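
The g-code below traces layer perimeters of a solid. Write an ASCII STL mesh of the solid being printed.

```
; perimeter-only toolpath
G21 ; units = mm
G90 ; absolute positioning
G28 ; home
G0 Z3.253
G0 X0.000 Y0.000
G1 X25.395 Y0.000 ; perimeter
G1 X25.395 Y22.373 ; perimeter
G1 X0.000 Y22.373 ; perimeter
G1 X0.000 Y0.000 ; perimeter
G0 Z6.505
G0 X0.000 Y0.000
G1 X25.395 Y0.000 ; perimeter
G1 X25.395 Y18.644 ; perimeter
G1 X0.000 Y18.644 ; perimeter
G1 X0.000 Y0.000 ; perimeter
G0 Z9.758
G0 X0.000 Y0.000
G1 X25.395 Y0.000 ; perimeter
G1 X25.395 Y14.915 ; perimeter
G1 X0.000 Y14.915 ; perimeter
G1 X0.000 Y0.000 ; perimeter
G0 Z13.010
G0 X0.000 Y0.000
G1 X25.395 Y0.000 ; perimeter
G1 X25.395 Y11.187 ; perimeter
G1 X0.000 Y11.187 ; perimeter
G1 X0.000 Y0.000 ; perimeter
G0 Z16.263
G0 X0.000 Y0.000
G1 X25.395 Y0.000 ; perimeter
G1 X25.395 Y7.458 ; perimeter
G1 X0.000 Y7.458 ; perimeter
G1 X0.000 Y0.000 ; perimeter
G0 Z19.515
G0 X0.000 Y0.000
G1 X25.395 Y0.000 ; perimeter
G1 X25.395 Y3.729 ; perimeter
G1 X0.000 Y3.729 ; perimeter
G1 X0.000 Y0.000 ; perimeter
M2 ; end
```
solid part
  facet normal 0.0000 0.0000 -1.0000
    outer loop
      vertex 25.395 26.102 0.000
      vertex 25.395 0.000 0.000
      vertex 0.000 0.000 0.000
    endloop
  endfacet
  facet normal 0.0000 0.0000 -1.0000
    outer loop
      vertex 0.000 26.102 0.000
      vertex 25.395 26.102 0.000
      vertex 0.000 0.000 0.000
    endloop
  endfacet
  facet normal 0.0000 -1.0000 0.0000
    outer loop
      vertex 0.000 0.000 0.000
      vertex 25.395 0.000 0.000
      vertex 25.395 0.000 22.768
    endloop
  endfacet
  facet normal 0.0000 -1.0000 0.0000
    outer loop
      vertex 0.000 0.000 0.000
      vertex 25.395 0.000 22.768
      vertex 0.000 0.000 22.768
    endloop
  endfacet
  facet normal 0.0000 0.6573 0.7536
    outer loop
      vertex 0.000 0.000 22.768
      vertex 25.395 0.000 22.768
      vertex 25.395 26.102 0.000
    endloop
  endfacet
  facet normal 0.0000 0.6573 0.7536
    outer loop
      vertex 0.000 0.000 22.768
      vertex 25.395 26.102 0.000
      vertex 0.000 26.102 0.000
    endloop
  endfacet
  facet normal -1.0000 0.0000 0.0000
    outer loop
      vertex 0.000 0.000 22.768
      vertex 0.000 26.102 0.000
      vertex 0.000 0.000 0.000
    endloop
  endfacet
  facet normal 1.0000 0.0000 0.0000
    outer loop
      vertex 25.395 0.000 0.000
      vertex 25.395 26.102 0.000
      vertex 25.395 0.000 22.768
    endloop
  endfacet
endsolid part

The G0 Z moves step by Δz≈3.253 mm. The G1 loops shrink linearly with z, so the solid tapers from its base footprint up to z≈22.8. Closing with a flat bottom cap and the tapered top and triangulating gives 8 facets — a wedge (ramp): 25.4 × 26.1 mm base, rising to 22.8 mm along the y=0 edge and sloping linearly to z=0 at y=26.1.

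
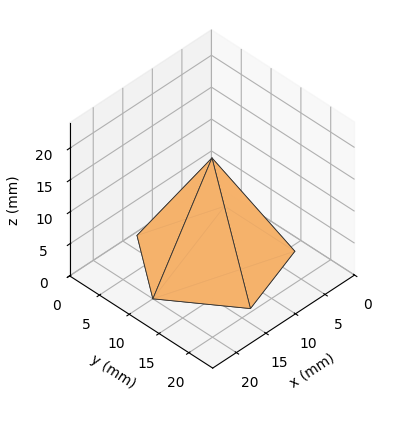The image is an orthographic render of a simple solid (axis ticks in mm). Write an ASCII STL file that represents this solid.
Reading the render: the shape is a regular 5-sided pyramid, base circumscribed radius ≈ 10 mm, apex at z ≈ 16 mm (dimensions read to the nearest mm from the axis ticks). For the STL, each face is triangulated and given an outward normal.

solid part
  facet normal 0.0000 0.0000 -1.0000
    outer loop
      vertex 1.910 15.878 0.000
      vertex 13.090 19.511 0.000
      vertex 20.000 10.000 0.000
    endloop
  endfacet
  facet normal 0.0000 0.0000 -1.0000
    outer loop
      vertex 1.910 4.122 0.000
      vertex 1.910 15.878 0.000
      vertex 20.000 10.000 0.000
    endloop
  endfacet
  facet normal 0.0000 0.0000 -1.0000
    outer loop
      vertex 13.090 0.489 0.000
      vertex 1.910 4.122 0.000
      vertex 20.000 10.000 0.000
    endloop
  endfacet
  facet normal 0.7220 0.5245 0.4512
    outer loop
      vertex 20.000 10.000 0.000
      vertex 13.090 19.511 0.000
      vertex 10.000 10.000 16.000
    endloop
  endfacet
  facet normal -0.2758 0.8487 0.4512
    outer loop
      vertex 13.090 19.511 0.000
      vertex 1.910 15.878 0.000
      vertex 10.000 10.000 16.000
    endloop
  endfacet
  facet normal -0.8924 0.0000 0.4512
    outer loop
      vertex 1.910 15.878 0.000
      vertex 1.910 4.122 0.000
      vertex 10.000 10.000 16.000
    endloop
  endfacet
  facet normal -0.2758 -0.8487 0.4512
    outer loop
      vertex 1.910 4.122 0.000
      vertex 13.090 0.489 0.000
      vertex 10.000 10.000 16.000
    endloop
  endfacet
  facet normal 0.7220 -0.5245 0.4512
    outer loop
      vertex 13.090 0.489 0.000
      vertex 20.000 10.000 0.000
      vertex 10.000 10.000 16.000
    endloop
  endfacet
endsolid part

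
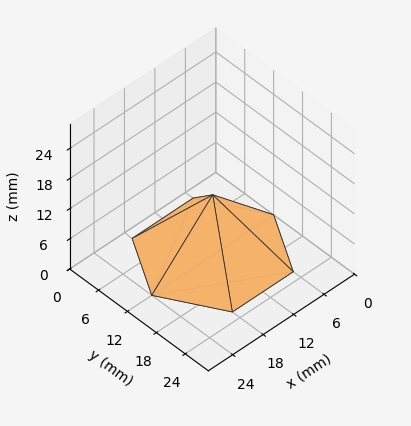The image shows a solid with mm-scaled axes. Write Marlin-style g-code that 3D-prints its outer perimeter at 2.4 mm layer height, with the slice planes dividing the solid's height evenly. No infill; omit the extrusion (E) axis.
Reading the render: the shape is a regular 6-sided pyramid, base circumscribed radius ≈ 12 mm, apex at z ≈ 12 mm (dimensions read to the nearest mm from the axis ticks). For the g-code, the solid's height is divided into equal slices at the stated Δz and each level perimeter traced with G1 moves after a G0 lift.

; perimeter-only toolpath
G21 ; units = mm
G90 ; absolute positioning
G28 ; home
; layer 1
G0 Z2.4
G0 X21.6 Y12.0
G1 X16.8 Y20.3
G1 X7.2 Y20.3
G1 X2.4 Y12.0
G1 X7.2 Y3.7
G1 X16.8 Y3.7
G1 X21.6 Y12.0
; layer 2
G0 Z4.8
G0 X19.2 Y12.0
G1 X15.6 Y18.2
G1 X8.4 Y18.2
G1 X4.8 Y12.0
G1 X8.4 Y5.8
G1 X15.6 Y5.8
G1 X19.2 Y12.0
; layer 3
G0 Z7.2
G0 X16.8 Y12.0
G1 X14.4 Y16.2
G1 X9.6 Y16.2
G1 X7.2 Y12.0
G1 X9.6 Y7.8
G1 X14.4 Y7.8
G1 X16.8 Y12.0
; layer 4
G0 Z9.6
G0 X14.4 Y12.0
G1 X13.2 Y14.1
G1 X10.8 Y14.1
G1 X9.6 Y12.0
G1 X10.8 Y9.9
G1 X13.2 Y9.9
G1 X14.4 Y12.0
M2 ; end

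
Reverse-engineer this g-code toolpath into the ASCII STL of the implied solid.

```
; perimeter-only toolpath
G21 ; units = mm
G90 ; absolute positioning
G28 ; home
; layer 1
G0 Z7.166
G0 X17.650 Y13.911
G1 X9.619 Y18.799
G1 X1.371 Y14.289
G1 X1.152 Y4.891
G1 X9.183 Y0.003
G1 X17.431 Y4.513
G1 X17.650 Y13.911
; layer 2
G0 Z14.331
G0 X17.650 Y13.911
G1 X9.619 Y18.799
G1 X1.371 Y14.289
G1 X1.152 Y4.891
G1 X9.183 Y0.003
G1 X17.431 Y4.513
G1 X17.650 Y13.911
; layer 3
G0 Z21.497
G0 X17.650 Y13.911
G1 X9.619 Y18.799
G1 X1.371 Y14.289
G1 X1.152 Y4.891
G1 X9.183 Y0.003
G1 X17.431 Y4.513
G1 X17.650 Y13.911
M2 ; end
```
solid part
  facet normal 0.0000 0.0000 -1.0000
    outer loop
      vertex 1.371 14.289 0.000
      vertex 9.619 18.799 0.000
      vertex 17.650 13.911 0.000
    endloop
  endfacet
  facet normal 0.0000 0.0000 -1.0000
    outer loop
      vertex 1.152 4.891 0.000
      vertex 1.371 14.289 0.000
      vertex 17.650 13.911 0.000
    endloop
  endfacet
  facet normal 0.0000 0.0000 -1.0000
    outer loop
      vertex 9.183 0.003 0.000
      vertex 1.152 4.891 0.000
      vertex 17.650 13.911 0.000
    endloop
  endfacet
  facet normal 0.0000 0.0000 -1.0000
    outer loop
      vertex 17.431 4.513 0.000
      vertex 9.183 0.003 0.000
      vertex 17.650 13.911 0.000
    endloop
  endfacet
  facet normal 0.0000 0.0000 1.0000
    outer loop
      vertex 17.650 13.911 21.497
      vertex 9.619 18.799 21.497
      vertex 1.371 14.289 21.497
    endloop
  endfacet
  facet normal 0.0000 0.0000 1.0000
    outer loop
      vertex 17.650 13.911 21.497
      vertex 1.371 14.289 21.497
      vertex 1.152 4.891 21.497
    endloop
  endfacet
  facet normal 0.0000 0.0000 1.0000
    outer loop
      vertex 17.650 13.911 21.497
      vertex 1.152 4.891 21.497
      vertex 9.183 0.003 21.497
    endloop
  endfacet
  facet normal 0.0000 0.0000 1.0000
    outer loop
      vertex 17.650 13.911 21.497
      vertex 9.183 0.003 21.497
      vertex 17.431 4.513 21.497
    endloop
  endfacet
  facet normal 0.5199 0.8542 0.0000
    outer loop
      vertex 17.650 13.911 0.000
      vertex 9.619 18.799 0.000
      vertex 9.619 18.799 21.497
    endloop
  endfacet
  facet normal 0.5199 0.8542 0.0000
    outer loop
      vertex 17.650 13.911 0.000
      vertex 9.619 18.799 21.497
      vertex 17.650 13.911 21.497
    endloop
  endfacet
  facet normal -0.4798 0.8774 0.0000
    outer loop
      vertex 9.619 18.799 0.000
      vertex 1.371 14.289 0.000
      vertex 1.371 14.289 21.497
    endloop
  endfacet
  facet normal -0.4798 0.8774 0.0000
    outer loop
      vertex 9.619 18.799 0.000
      vertex 1.371 14.289 21.497
      vertex 9.619 18.799 21.497
    endloop
  endfacet
  facet normal -0.9997 0.0233 0.0000
    outer loop
      vertex 1.371 14.289 0.000
      vertex 1.152 4.891 0.000
      vertex 1.152 4.891 21.497
    endloop
  endfacet
  facet normal -0.9997 0.0233 0.0000
    outer loop
      vertex 1.371 14.289 0.000
      vertex 1.152 4.891 21.497
      vertex 1.371 14.289 21.497
    endloop
  endfacet
  facet normal -0.5199 -0.8542 0.0000
    outer loop
      vertex 1.152 4.891 0.000
      vertex 9.183 0.003 0.000
      vertex 9.183 0.003 21.497
    endloop
  endfacet
  facet normal -0.5199 -0.8542 0.0000
    outer loop
      vertex 1.152 4.891 0.000
      vertex 9.183 0.003 21.497
      vertex 1.152 4.891 21.497
    endloop
  endfacet
  facet normal 0.4798 -0.8774 0.0000
    outer loop
      vertex 9.183 0.003 0.000
      vertex 17.431 4.513 0.000
      vertex 17.431 4.513 21.497
    endloop
  endfacet
  facet normal 0.4798 -0.8774 0.0000
    outer loop
      vertex 9.183 0.003 0.000
      vertex 17.431 4.513 21.497
      vertex 9.183 0.003 21.497
    endloop
  endfacet
  facet normal 0.9997 -0.0233 0.0000
    outer loop
      vertex 17.431 4.513 0.000
      vertex 17.650 13.911 0.000
      vertex 17.650 13.911 21.497
    endloop
  endfacet
  facet normal 0.9997 -0.0233 0.0000
    outer loop
      vertex 17.431 4.513 0.000
      vertex 17.650 13.911 21.497
      vertex 17.431 4.513 21.497
    endloop
  endfacet
endsolid part

The G0 Z moves step by Δz≈7.166 mm. Every layer's G1 loop is the same polygon, so the solid is a straight extrusion of it from z=0 to z≈21.5. Closing with flat bottom and top caps and triangulating gives 20 facets — a regular 6-sided prism (a cylinder approximated with 6 flat sides), circumscribed radius ≈ 9.4 mm, height ≈ 21.5 mm.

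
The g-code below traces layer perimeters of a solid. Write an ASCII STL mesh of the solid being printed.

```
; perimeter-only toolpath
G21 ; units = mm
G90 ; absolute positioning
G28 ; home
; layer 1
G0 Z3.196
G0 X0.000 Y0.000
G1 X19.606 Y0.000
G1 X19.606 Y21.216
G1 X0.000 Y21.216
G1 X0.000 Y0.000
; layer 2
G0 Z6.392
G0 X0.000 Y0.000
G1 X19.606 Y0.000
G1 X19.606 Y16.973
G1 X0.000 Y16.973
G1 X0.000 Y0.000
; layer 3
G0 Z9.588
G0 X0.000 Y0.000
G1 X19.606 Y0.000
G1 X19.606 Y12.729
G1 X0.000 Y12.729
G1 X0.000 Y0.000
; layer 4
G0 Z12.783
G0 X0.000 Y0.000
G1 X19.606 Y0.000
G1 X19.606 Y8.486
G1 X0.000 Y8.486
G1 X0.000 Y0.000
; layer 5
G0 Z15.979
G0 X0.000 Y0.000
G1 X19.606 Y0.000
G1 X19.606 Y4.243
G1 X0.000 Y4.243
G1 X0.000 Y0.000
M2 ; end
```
solid part
  facet normal 0.0000 0.0000 -1.0000
    outer loop
      vertex 19.606 25.459 0.000
      vertex 19.606 0.000 0.000
      vertex 0.000 0.000 0.000
    endloop
  endfacet
  facet normal 0.0000 0.0000 -1.0000
    outer loop
      vertex 0.000 25.459 0.000
      vertex 19.606 25.459 0.000
      vertex 0.000 0.000 0.000
    endloop
  endfacet
  facet normal 0.0000 -1.0000 0.0000
    outer loop
      vertex 0.000 0.000 0.000
      vertex 19.606 0.000 0.000
      vertex 19.606 0.000 19.175
    endloop
  endfacet
  facet normal 0.0000 -1.0000 0.0000
    outer loop
      vertex 0.000 0.000 0.000
      vertex 19.606 0.000 19.175
      vertex 0.000 0.000 19.175
    endloop
  endfacet
  facet normal 0.0000 0.6016 0.7988
    outer loop
      vertex 0.000 0.000 19.175
      vertex 19.606 0.000 19.175
      vertex 19.606 25.459 0.000
    endloop
  endfacet
  facet normal 0.0000 0.6016 0.7988
    outer loop
      vertex 0.000 0.000 19.175
      vertex 19.606 25.459 0.000
      vertex 0.000 25.459 0.000
    endloop
  endfacet
  facet normal -1.0000 0.0000 0.0000
    outer loop
      vertex 0.000 0.000 19.175
      vertex 0.000 25.459 0.000
      vertex 0.000 0.000 0.000
    endloop
  endfacet
  facet normal 1.0000 0.0000 0.0000
    outer loop
      vertex 19.606 0.000 0.000
      vertex 19.606 25.459 0.000
      vertex 19.606 0.000 19.175
    endloop
  endfacet
endsolid part

The G0 Z moves step by Δz≈3.196 mm. The G1 loops shrink linearly with z, so the solid tapers from its base footprint up to z≈19.2. Closing with a flat bottom cap and the tapered top and triangulating gives 8 facets — a wedge (ramp): 19.6 × 25.5 mm base, rising to 19.2 mm along the y=0 edge and sloping linearly to z=0 at y=25.5.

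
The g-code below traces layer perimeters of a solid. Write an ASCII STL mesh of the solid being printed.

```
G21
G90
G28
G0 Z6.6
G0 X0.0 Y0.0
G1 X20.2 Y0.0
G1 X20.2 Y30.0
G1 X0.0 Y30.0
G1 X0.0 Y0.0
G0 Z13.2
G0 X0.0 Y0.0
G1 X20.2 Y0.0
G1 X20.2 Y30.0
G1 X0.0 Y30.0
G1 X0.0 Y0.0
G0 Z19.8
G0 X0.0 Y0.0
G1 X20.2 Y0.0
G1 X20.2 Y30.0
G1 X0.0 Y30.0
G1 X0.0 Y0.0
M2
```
solid part
  facet normal 0.0000 0.0000 -1.0000
    outer loop
      vertex 20.2 30.0 0.0
      vertex 20.2 0.0 0.0
      vertex 0.0 0.0 0.0
    endloop
  endfacet
  facet normal 0.0000 0.0000 -1.0000
    outer loop
      vertex 0.0 30.0 0.0
      vertex 20.2 30.0 0.0
      vertex 0.0 0.0 0.0
    endloop
  endfacet
  facet normal 0.0000 0.0000 1.0000
    outer loop
      vertex 0.0 0.0 19.8
      vertex 20.2 0.0 19.8
      vertex 20.2 30.0 19.8
    endloop
  endfacet
  facet normal 0.0000 0.0000 1.0000
    outer loop
      vertex 0.0 0.0 19.8
      vertex 20.2 30.0 19.8
      vertex 0.0 30.0 19.8
    endloop
  endfacet
  facet normal 0.0000 -1.0000 0.0000
    outer loop
      vertex 0.0 0.0 0.0
      vertex 20.2 0.0 0.0
      vertex 20.2 0.0 19.8
    endloop
  endfacet
  facet normal 0.0000 -1.0000 0.0000
    outer loop
      vertex 0.0 0.0 0.0
      vertex 20.2 0.0 19.8
      vertex 0.0 0.0 19.8
    endloop
  endfacet
  facet normal 0.0000 1.0000 0.0000
    outer loop
      vertex 20.2 30.0 19.8
      vertex 20.2 30.0 0.0
      vertex 0.0 30.0 0.0
    endloop
  endfacet
  facet normal 0.0000 1.0000 0.0000
    outer loop
      vertex 0.0 30.0 19.8
      vertex 20.2 30.0 19.8
      vertex 0.0 30.0 0.0
    endloop
  endfacet
  facet normal -1.0000 0.0000 0.0000
    outer loop
      vertex 0.0 30.0 19.8
      vertex 0.0 30.0 0.0
      vertex 0.0 0.0 0.0
    endloop
  endfacet
  facet normal -1.0000 0.0000 0.0000
    outer loop
      vertex 0.0 0.0 19.8
      vertex 0.0 30.0 19.8
      vertex 0.0 0.0 0.0
    endloop
  endfacet
  facet normal 1.0000 0.0000 0.0000
    outer loop
      vertex 20.2 0.0 0.0
      vertex 20.2 30.0 0.0
      vertex 20.2 30.0 19.8
    endloop
  endfacet
  facet normal 1.0000 0.0000 0.0000
    outer loop
      vertex 20.2 0.0 0.0
      vertex 20.2 30.0 19.8
      vertex 20.2 0.0 19.8
    endloop
  endfacet
endsolid part

The G0 Z moves step by Δz≈6.6 mm. Every layer's G1 loop is the same polygon, so the solid is a straight extrusion of it from z=0 to z≈19.8. Closing with flat bottom and top caps and triangulating gives 12 facets — a rectangular box, roughly 20.2 × 30 mm footprint and 19.8 mm tall.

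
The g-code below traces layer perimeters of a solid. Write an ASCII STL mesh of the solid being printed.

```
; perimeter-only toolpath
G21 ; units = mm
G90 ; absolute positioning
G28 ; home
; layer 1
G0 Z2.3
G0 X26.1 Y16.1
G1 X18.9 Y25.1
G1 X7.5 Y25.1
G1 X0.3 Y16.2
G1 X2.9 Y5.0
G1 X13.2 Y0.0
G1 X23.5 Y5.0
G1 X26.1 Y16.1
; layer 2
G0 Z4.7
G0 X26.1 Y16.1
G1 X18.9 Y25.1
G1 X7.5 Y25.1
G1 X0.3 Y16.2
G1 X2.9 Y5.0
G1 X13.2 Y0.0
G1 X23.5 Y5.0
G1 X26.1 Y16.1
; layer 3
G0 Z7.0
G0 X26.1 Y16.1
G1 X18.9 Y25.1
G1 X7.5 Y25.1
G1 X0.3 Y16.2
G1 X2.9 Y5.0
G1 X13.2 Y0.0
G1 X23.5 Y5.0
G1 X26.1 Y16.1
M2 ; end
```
solid part
  facet normal 0.0000 0.0000 -1.0000
    outer loop
      vertex 7.5 25.1 0.0
      vertex 18.9 25.1 0.0
      vertex 26.1 16.1 0.0
    endloop
  endfacet
  facet normal 0.0000 0.0000 -1.0000
    outer loop
      vertex 0.3 16.2 0.0
      vertex 7.5 25.1 0.0
      vertex 26.1 16.1 0.0
    endloop
  endfacet
  facet normal 0.0000 0.0000 -1.0000
    outer loop
      vertex 2.9 5.0 0.0
      vertex 0.3 16.2 0.0
      vertex 26.1 16.1 0.0
    endloop
  endfacet
  facet normal 0.0000 0.0000 -1.0000
    outer loop
      vertex 13.2 0.0 0.0
      vertex 2.9 5.0 0.0
      vertex 26.1 16.1 0.0
    endloop
  endfacet
  facet normal 0.0000 0.0000 -1.0000
    outer loop
      vertex 23.5 5.0 0.0
      vertex 13.2 0.0 0.0
      vertex 26.1 16.1 0.0
    endloop
  endfacet
  facet normal 0.0000 0.0000 1.0000
    outer loop
      vertex 26.1 16.1 7.0
      vertex 18.9 25.1 7.0
      vertex 7.5 25.1 7.0
    endloop
  endfacet
  facet normal 0.0000 0.0000 1.0000
    outer loop
      vertex 26.1 16.1 7.0
      vertex 7.5 25.1 7.0
      vertex 0.3 16.2 7.0
    endloop
  endfacet
  facet normal 0.0000 0.0000 1.0000
    outer loop
      vertex 26.1 16.1 7.0
      vertex 0.3 16.2 7.0
      vertex 2.9 5.0 7.0
    endloop
  endfacet
  facet normal 0.0000 0.0000 1.0000
    outer loop
      vertex 26.1 16.1 7.0
      vertex 2.9 5.0 7.0
      vertex 13.2 0.0 7.0
    endloop
  endfacet
  facet normal 0.0000 0.0000 1.0000
    outer loop
      vertex 26.1 16.1 7.0
      vertex 13.2 0.0 7.0
      vertex 23.5 5.0 7.0
    endloop
  endfacet
  facet normal 0.7809 0.6247 0.0000
    outer loop
      vertex 26.1 16.1 0.0
      vertex 18.9 25.1 0.0
      vertex 18.9 25.1 7.0
    endloop
  endfacet
  facet normal 0.7809 0.6247 0.0000
    outer loop
      vertex 26.1 16.1 0.0
      vertex 18.9 25.1 7.0
      vertex 26.1 16.1 7.0
    endloop
  endfacet
  facet normal 0.0000 1.0000 0.0000
    outer loop
      vertex 18.9 25.1 0.0
      vertex 7.5 25.1 0.0
      vertex 7.5 25.1 7.0
    endloop
  endfacet
  facet normal 0.0000 1.0000 0.0000
    outer loop
      vertex 18.9 25.1 0.0
      vertex 7.5 25.1 7.0
      vertex 18.9 25.1 7.0
    endloop
  endfacet
  facet normal -0.7774 0.6289 0.0000
    outer loop
      vertex 7.5 25.1 0.0
      vertex 0.3 16.2 0.0
      vertex 0.3 16.2 7.0
    endloop
  endfacet
  facet normal -0.7774 0.6289 0.0000
    outer loop
      vertex 7.5 25.1 0.0
      vertex 0.3 16.2 7.0
      vertex 7.5 25.1 7.0
    endloop
  endfacet
  facet normal -0.9741 -0.2261 0.0000
    outer loop
      vertex 0.3 16.2 0.0
      vertex 2.9 5.0 0.0
      vertex 2.9 5.0 7.0
    endloop
  endfacet
  facet normal -0.9741 -0.2261 0.0000
    outer loop
      vertex 0.3 16.2 0.0
      vertex 2.9 5.0 7.0
      vertex 0.3 16.2 7.0
    endloop
  endfacet
  facet normal -0.4367 -0.8996 0.0000
    outer loop
      vertex 2.9 5.0 0.0
      vertex 13.2 0.0 0.0
      vertex 13.2 0.0 7.0
    endloop
  endfacet
  facet normal -0.4367 -0.8996 0.0000
    outer loop
      vertex 2.9 5.0 0.0
      vertex 13.2 0.0 7.0
      vertex 2.9 5.0 7.0
    endloop
  endfacet
  facet normal 0.4367 -0.8996 0.0000
    outer loop
      vertex 13.2 0.0 0.0
      vertex 23.5 5.0 0.0
      vertex 23.5 5.0 7.0
    endloop
  endfacet
  facet normal 0.4367 -0.8996 0.0000
    outer loop
      vertex 13.2 0.0 0.0
      vertex 23.5 5.0 7.0
      vertex 13.2 0.0 7.0
    endloop
  endfacet
  facet normal 0.9736 -0.2281 0.0000
    outer loop
      vertex 23.5 5.0 0.0
      vertex 26.1 16.1 0.0
      vertex 26.1 16.1 7.0
    endloop
  endfacet
  facet normal 0.9736 -0.2281 0.0000
    outer loop
      vertex 23.5 5.0 0.0
      vertex 26.1 16.1 7.0
      vertex 23.5 5.0 7.0
    endloop
  endfacet
endsolid part

The G0 Z moves step by Δz≈2.3 mm. Every layer's G1 loop is the same polygon, so the solid is a straight extrusion of it from z=0 to z≈7. Closing with flat bottom and top caps and triangulating gives 24 facets — a regular 7-sided prism (a cylinder approximated with 7 flat sides), circumscribed radius ≈ 13.2 mm, height ≈ 7 mm.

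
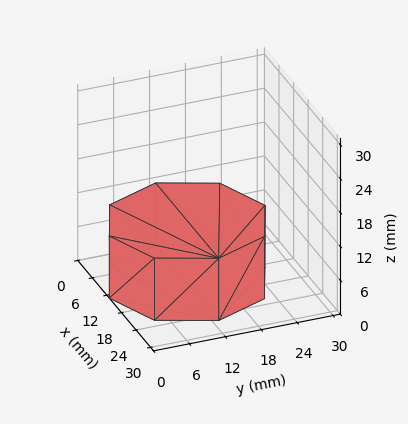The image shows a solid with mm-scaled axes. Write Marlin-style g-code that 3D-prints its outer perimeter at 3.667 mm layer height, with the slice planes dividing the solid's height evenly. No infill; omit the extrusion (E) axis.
Reading the render: the shape is a regular 8-sided prism (a cylinder approximated with 8 flat sides), circumscribed radius ≈ 13 mm, height ≈ 11 mm (dimensions read to the nearest mm from the axis ticks). For the g-code, the solid's height is divided into equal slices at the stated Δz and each level perimeter traced with G1 moves after a G0 lift.

; perimeter-only toolpath
G21 ; units = mm
G90 ; absolute positioning
G28 ; home
; layer 1
G0 Z3.667
G0 X26.000 Y13.000
G1 X22.192 Y22.192
G1 X13.000 Y26.000
G1 X3.808 Y22.192
G1 X0.000 Y13.000
G1 X3.808 Y3.808
G1 X13.000 Y0.000
G1 X22.192 Y3.808
G1 X26.000 Y13.000
; layer 2
G0 Z7.333
G0 X26.000 Y13.000
G1 X22.192 Y22.192
G1 X13.000 Y26.000
G1 X3.808 Y22.192
G1 X0.000 Y13.000
G1 X3.808 Y3.808
G1 X13.000 Y0.000
G1 X22.192 Y3.808
G1 X26.000 Y13.000
; layer 3
G0 Z11.000
G0 X26.000 Y13.000
G1 X22.192 Y22.192
G1 X13.000 Y26.000
G1 X3.808 Y22.192
G1 X0.000 Y13.000
G1 X3.808 Y3.808
G1 X13.000 Y0.000
G1 X22.192 Y3.808
G1 X26.000 Y13.000
M2 ; end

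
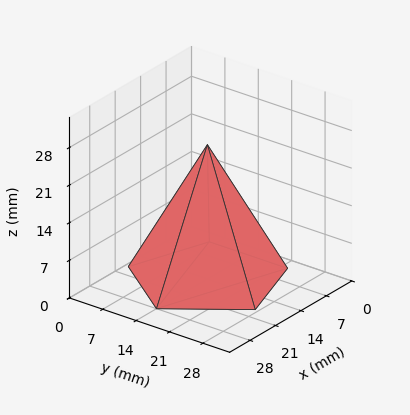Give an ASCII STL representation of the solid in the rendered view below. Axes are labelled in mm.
Reading the render: the shape is a regular 5-sided pyramid, base circumscribed radius ≈ 14 mm, apex at z ≈ 25 mm (dimensions read to the nearest mm from the axis ticks). For the STL, each face is triangulated and given an outward normal.

solid part
  facet normal 0.0000 0.0000 -1.0000
    outer loop
      vertex 2.7 22.2 0.0
      vertex 18.3 27.3 0.0
      vertex 28.0 14.0 0.0
    endloop
  endfacet
  facet normal 0.0000 0.0000 -1.0000
    outer loop
      vertex 2.7 5.8 0.0
      vertex 2.7 22.2 0.0
      vertex 28.0 14.0 0.0
    endloop
  endfacet
  facet normal 0.0000 0.0000 -1.0000
    outer loop
      vertex 18.3 0.7 0.0
      vertex 2.7 5.8 0.0
      vertex 28.0 14.0 0.0
    endloop
  endfacet
  facet normal 0.7361 0.5369 0.4122
    outer loop
      vertex 28.0 14.0 0.0
      vertex 18.3 27.3 0.0
      vertex 14.0 14.0 25.0
    endloop
  endfacet
  facet normal -0.2831 0.8661 0.4120
    outer loop
      vertex 18.3 27.3 0.0
      vertex 2.7 22.2 0.0
      vertex 14.0 14.0 25.0
    endloop
  endfacet
  facet normal -0.9112 0.0000 0.4119
    outer loop
      vertex 2.7 22.2 0.0
      vertex 2.7 5.8 0.0
      vertex 14.0 14.0 25.0
    endloop
  endfacet
  facet normal -0.2831 -0.8661 0.4120
    outer loop
      vertex 2.7 5.8 0.0
      vertex 18.3 0.7 0.0
      vertex 14.0 14.0 25.0
    endloop
  endfacet
  facet normal 0.7361 -0.5369 0.4122
    outer loop
      vertex 18.3 0.7 0.0
      vertex 28.0 14.0 0.0
      vertex 14.0 14.0 25.0
    endloop
  endfacet
endsolid part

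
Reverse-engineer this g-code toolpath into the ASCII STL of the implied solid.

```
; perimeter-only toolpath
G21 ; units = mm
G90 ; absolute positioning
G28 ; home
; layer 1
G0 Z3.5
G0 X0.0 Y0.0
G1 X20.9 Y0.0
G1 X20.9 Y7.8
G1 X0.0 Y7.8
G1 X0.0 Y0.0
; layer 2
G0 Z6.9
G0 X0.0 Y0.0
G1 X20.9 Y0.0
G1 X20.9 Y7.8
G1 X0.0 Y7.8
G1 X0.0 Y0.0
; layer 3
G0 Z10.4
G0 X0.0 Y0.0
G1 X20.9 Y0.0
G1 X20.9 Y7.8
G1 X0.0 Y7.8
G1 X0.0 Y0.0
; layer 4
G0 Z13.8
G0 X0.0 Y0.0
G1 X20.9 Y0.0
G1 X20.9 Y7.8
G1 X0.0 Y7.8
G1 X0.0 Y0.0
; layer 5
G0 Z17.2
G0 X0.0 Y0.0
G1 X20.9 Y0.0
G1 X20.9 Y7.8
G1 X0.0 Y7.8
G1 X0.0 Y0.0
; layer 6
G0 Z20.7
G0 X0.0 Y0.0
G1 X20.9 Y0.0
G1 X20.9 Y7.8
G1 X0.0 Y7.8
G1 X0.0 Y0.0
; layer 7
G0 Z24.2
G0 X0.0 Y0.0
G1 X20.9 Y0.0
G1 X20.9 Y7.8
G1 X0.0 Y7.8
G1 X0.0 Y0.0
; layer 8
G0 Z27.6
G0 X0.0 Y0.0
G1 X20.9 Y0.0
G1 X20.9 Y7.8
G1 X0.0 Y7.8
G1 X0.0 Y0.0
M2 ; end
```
solid part
  facet normal 0.0000 0.0000 -1.0000
    outer loop
      vertex 20.9 7.8 0.0
      vertex 20.9 0.0 0.0
      vertex 0.0 0.0 0.0
    endloop
  endfacet
  facet normal 0.0000 0.0000 -1.0000
    outer loop
      vertex 0.0 7.8 0.0
      vertex 20.9 7.8 0.0
      vertex 0.0 0.0 0.0
    endloop
  endfacet
  facet normal 0.0000 0.0000 1.0000
    outer loop
      vertex 0.0 0.0 27.6
      vertex 20.9 0.0 27.6
      vertex 20.9 7.8 27.6
    endloop
  endfacet
  facet normal 0.0000 0.0000 1.0000
    outer loop
      vertex 0.0 0.0 27.6
      vertex 20.9 7.8 27.6
      vertex 0.0 7.8 27.6
    endloop
  endfacet
  facet normal 0.0000 -1.0000 0.0000
    outer loop
      vertex 0.0 0.0 0.0
      vertex 20.9 0.0 0.0
      vertex 20.9 0.0 27.6
    endloop
  endfacet
  facet normal 0.0000 -1.0000 0.0000
    outer loop
      vertex 0.0 0.0 0.0
      vertex 20.9 0.0 27.6
      vertex 0.0 0.0 27.6
    endloop
  endfacet
  facet normal 0.0000 1.0000 0.0000
    outer loop
      vertex 20.9 7.8 27.6
      vertex 20.9 7.8 0.0
      vertex 0.0 7.8 0.0
    endloop
  endfacet
  facet normal 0.0000 1.0000 0.0000
    outer loop
      vertex 0.0 7.8 27.6
      vertex 20.9 7.8 27.6
      vertex 0.0 7.8 0.0
    endloop
  endfacet
  facet normal -1.0000 0.0000 0.0000
    outer loop
      vertex 0.0 7.8 27.6
      vertex 0.0 7.8 0.0
      vertex 0.0 0.0 0.0
    endloop
  endfacet
  facet normal -1.0000 0.0000 0.0000
    outer loop
      vertex 0.0 0.0 27.6
      vertex 0.0 7.8 27.6
      vertex 0.0 0.0 0.0
    endloop
  endfacet
  facet normal 1.0000 0.0000 0.0000
    outer loop
      vertex 20.9 0.0 0.0
      vertex 20.9 7.8 0.0
      vertex 20.9 7.8 27.6
    endloop
  endfacet
  facet normal 1.0000 0.0000 0.0000
    outer loop
      vertex 20.9 0.0 0.0
      vertex 20.9 7.8 27.6
      vertex 20.9 0.0 27.6
    endloop
  endfacet
endsolid part

The G0 Z moves step by Δz≈3.5 mm. Every layer's G1 loop is the same polygon, so the solid is a straight extrusion of it from z=0 to z≈27.6. Closing with flat bottom and top caps and triangulating gives 12 facets — a rectangular box, roughly 20.9 × 7.8 mm footprint and 27.6 mm tall.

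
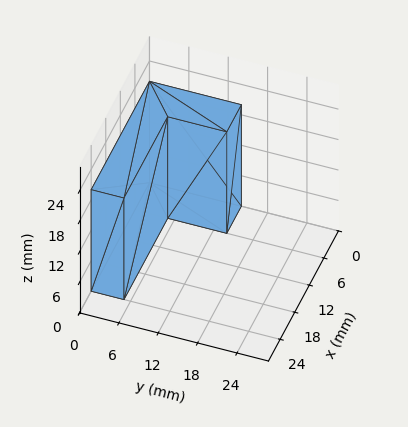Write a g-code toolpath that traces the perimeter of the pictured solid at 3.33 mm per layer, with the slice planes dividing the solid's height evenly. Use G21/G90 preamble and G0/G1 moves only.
Reading the render: the shape is an L-shaped prism: outer 24 × 14 mm, arm thicknesses ≈ 5 mm (horizontal) and 6 mm (vertical), extruded 20 mm in z (dimensions read to the nearest mm from the axis ticks). For the g-code, the solid's height is divided into equal slices at the stated Δz and each level perimeter traced with G1 moves after a G0 lift.

; perimeter-only toolpath
G21 ; units = mm
G90 ; absolute positioning
G28 ; home
; layer 1
G0 Z3.33
G0 X0.00 Y0.00
G1 X24.00 Y0.00
G1 X24.00 Y5.00
G1 X6.00 Y5.00
G1 X6.00 Y14.00
G1 X0.00 Y14.00
G1 X0.00 Y0.00
; layer 2
G0 Z6.67
G0 X0.00 Y0.00
G1 X24.00 Y0.00
G1 X24.00 Y5.00
G1 X6.00 Y5.00
G1 X6.00 Y14.00
G1 X0.00 Y14.00
G1 X0.00 Y0.00
; layer 3
G0 Z10.00
G0 X0.00 Y0.00
G1 X24.00 Y0.00
G1 X24.00 Y5.00
G1 X6.00 Y5.00
G1 X6.00 Y14.00
G1 X0.00 Y14.00
G1 X0.00 Y0.00
; layer 4
G0 Z13.33
G0 X0.00 Y0.00
G1 X24.00 Y0.00
G1 X24.00 Y5.00
G1 X6.00 Y5.00
G1 X6.00 Y14.00
G1 X0.00 Y14.00
G1 X0.00 Y0.00
; layer 5
G0 Z16.67
G0 X0.00 Y0.00
G1 X24.00 Y0.00
G1 X24.00 Y5.00
G1 X6.00 Y5.00
G1 X6.00 Y14.00
G1 X0.00 Y14.00
G1 X0.00 Y0.00
; layer 6
G0 Z20.00
G0 X0.00 Y0.00
G1 X24.00 Y0.00
G1 X24.00 Y5.00
G1 X6.00 Y5.00
G1 X6.00 Y14.00
G1 X0.00 Y14.00
G1 X0.00 Y0.00
M2 ; end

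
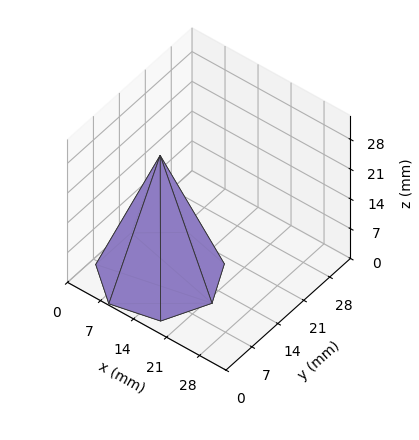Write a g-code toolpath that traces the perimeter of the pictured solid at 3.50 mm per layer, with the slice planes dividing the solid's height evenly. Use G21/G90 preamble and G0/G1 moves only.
Reading the render: the shape is a regular 7-sided pyramid, base circumscribed radius ≈ 11 mm, apex at z ≈ 28 mm (dimensions read to the nearest mm from the axis ticks). For the g-code, the solid's height is divided into equal slices at the stated Δz and each level perimeter traced with G1 moves after a G0 lift.

; perimeter-only toolpath
G21 ; units = mm
G90 ; absolute positioning
G28 ; home
; layer 1
G0 Z3.50
G0 X20.62 Y11.00
G1 X17.00 Y18.53
G1 X8.86 Y20.38
G1 X2.33 Y15.17
G1 X2.33 Y6.83
G1 X8.86 Y1.62
G1 X17.00 Y3.48
G1 X20.62 Y11.00
; layer 2
G0 Z7.00
G0 X19.25 Y11.00
G1 X16.14 Y17.45
G1 X9.16 Y19.04
G1 X3.57 Y14.58
G1 X3.57 Y7.42
G1 X9.16 Y2.96
G1 X16.14 Y4.55
G1 X19.25 Y11.00
; layer 3
G0 Z10.50
G0 X17.88 Y11.00
G1 X15.29 Y16.38
G1 X9.47 Y17.70
G1 X4.81 Y13.98
G1 X4.81 Y8.02
G1 X9.47 Y4.30
G1 X15.29 Y5.62
G1 X17.88 Y11.00
; layer 4
G0 Z14.00
G0 X16.50 Y11.00
G1 X14.43 Y15.30
G1 X9.78 Y16.36
G1 X6.04 Y13.38
G1 X6.04 Y8.62
G1 X9.78 Y5.64
G1 X14.43 Y6.70
G1 X16.50 Y11.00
; layer 5
G0 Z17.50
G0 X15.12 Y11.00
G1 X13.57 Y14.23
G1 X10.08 Y15.02
G1 X7.28 Y12.79
G1 X7.28 Y9.21
G1 X10.08 Y6.98
G1 X13.57 Y7.78
G1 X15.12 Y11.00
; layer 6
G0 Z21.00
G0 X13.75 Y11.00
G1 X12.71 Y13.15
G1 X10.39 Y13.68
G1 X8.52 Y12.19
G1 X8.52 Y9.81
G1 X10.39 Y8.32
G1 X12.71 Y8.85
G1 X13.75 Y11.00
; layer 7
G0 Z24.50
G0 X12.38 Y11.00
G1 X11.86 Y12.07
G1 X10.69 Y12.34
G1 X9.76 Y11.60
G1 X9.76 Y10.40
G1 X10.69 Y9.66
G1 X11.86 Y9.93
G1 X12.38 Y11.00
M2 ; end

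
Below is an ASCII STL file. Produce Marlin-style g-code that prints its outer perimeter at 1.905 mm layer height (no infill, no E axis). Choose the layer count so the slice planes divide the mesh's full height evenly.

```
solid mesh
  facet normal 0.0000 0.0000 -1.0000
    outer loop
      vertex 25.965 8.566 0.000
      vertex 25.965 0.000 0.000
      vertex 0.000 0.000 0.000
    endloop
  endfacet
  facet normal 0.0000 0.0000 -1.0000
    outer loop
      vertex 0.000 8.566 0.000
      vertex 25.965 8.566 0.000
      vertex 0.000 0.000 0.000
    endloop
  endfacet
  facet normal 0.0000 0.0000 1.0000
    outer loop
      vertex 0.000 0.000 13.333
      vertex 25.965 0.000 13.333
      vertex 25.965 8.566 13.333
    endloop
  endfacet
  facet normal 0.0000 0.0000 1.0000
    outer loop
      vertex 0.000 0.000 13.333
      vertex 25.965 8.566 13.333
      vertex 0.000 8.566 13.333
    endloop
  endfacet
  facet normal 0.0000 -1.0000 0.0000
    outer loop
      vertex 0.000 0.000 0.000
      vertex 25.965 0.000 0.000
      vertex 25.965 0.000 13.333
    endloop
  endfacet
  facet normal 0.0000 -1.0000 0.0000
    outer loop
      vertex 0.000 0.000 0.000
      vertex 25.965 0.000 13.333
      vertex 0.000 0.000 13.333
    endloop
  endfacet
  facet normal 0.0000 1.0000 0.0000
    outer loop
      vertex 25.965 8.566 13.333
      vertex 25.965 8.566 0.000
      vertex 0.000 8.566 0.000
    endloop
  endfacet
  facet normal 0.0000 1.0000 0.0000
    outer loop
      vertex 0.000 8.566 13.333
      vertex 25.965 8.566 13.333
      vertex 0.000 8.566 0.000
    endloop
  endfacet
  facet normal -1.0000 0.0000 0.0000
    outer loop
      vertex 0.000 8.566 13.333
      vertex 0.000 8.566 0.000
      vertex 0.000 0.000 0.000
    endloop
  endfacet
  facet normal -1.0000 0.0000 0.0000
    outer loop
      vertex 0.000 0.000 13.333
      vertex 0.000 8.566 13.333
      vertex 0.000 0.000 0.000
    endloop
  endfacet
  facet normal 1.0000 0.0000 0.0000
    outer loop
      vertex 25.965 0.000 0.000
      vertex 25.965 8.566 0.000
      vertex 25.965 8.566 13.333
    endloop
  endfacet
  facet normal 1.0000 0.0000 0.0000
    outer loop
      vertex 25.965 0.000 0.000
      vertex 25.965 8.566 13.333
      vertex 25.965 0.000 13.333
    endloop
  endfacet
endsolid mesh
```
; perimeter-only toolpath
G21 ; units = mm
G90 ; absolute positioning
G28 ; home
; layer 1
G0 Z1.905
G0 X0.000 Y0.000
G1 X25.965 Y0.000
G1 X25.965 Y8.566
G1 X0.000 Y8.566
G1 X0.000 Y0.000
; layer 2
G0 Z3.809
G0 X0.000 Y0.000
G1 X25.965 Y0.000
G1 X25.965 Y8.566
G1 X0.000 Y8.566
G1 X0.000 Y0.000
; layer 3
G0 Z5.714
G0 X0.000 Y0.000
G1 X25.965 Y0.000
G1 X25.965 Y8.566
G1 X0.000 Y8.566
G1 X0.000 Y0.000
; layer 4
G0 Z7.619
G0 X0.000 Y0.000
G1 X25.965 Y0.000
G1 X25.965 Y8.566
G1 X0.000 Y8.566
G1 X0.000 Y0.000
; layer 5
G0 Z9.524
G0 X0.000 Y0.000
G1 X25.965 Y0.000
G1 X25.965 Y8.566
G1 X0.000 Y8.566
G1 X0.000 Y0.000
; layer 6
G0 Z11.428
G0 X0.000 Y0.000
G1 X25.965 Y0.000
G1 X25.965 Y8.566
G1 X0.000 Y8.566
G1 X0.000 Y0.000
; layer 7
G0 Z13.333
G0 X0.000 Y0.000
G1 X25.965 Y0.000
G1 X25.965 Y8.566
G1 X0.000 Y8.566
G1 X0.000 Y0.000
M2 ; end

The solid is a rectangular box, roughly 26 × 8.57 mm footprint and 13.3 mm tall. Slicing at Δz = 1.905 mm — 7 equal slices spanning the solid's height, so layer i sits at z = i·h/7 — gives 7 non-empty perimeters. Each is a 4-segment closed polygon; G0 lifts to the layer z and rapids to the start vertex, then G1 traces the edges.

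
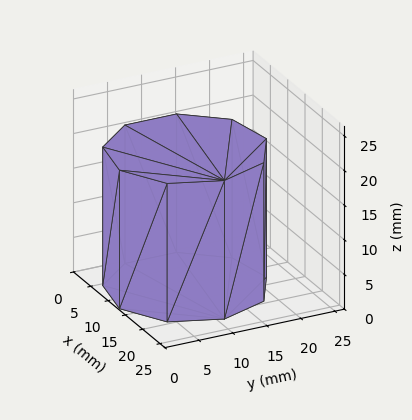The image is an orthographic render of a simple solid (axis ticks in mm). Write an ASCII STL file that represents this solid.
Reading the render: the shape is a regular 9-sided prism (a cylinder approximated with 9 flat sides), circumscribed radius ≈ 11 mm, height ≈ 20 mm (dimensions read to the nearest mm from the axis ticks). For the STL, each face is triangulated and given an outward normal.

solid part
  facet normal 0.0000 0.0000 -1.0000
    outer loop
      vertex 12.9 21.8 0.0
      vertex 19.4 18.1 0.0
      vertex 22.0 11.0 0.0
    endloop
  endfacet
  facet normal 0.0000 0.0000 -1.0000
    outer loop
      vertex 5.5 20.5 0.0
      vertex 12.9 21.8 0.0
      vertex 22.0 11.0 0.0
    endloop
  endfacet
  facet normal 0.0000 0.0000 -1.0000
    outer loop
      vertex 0.7 14.8 0.0
      vertex 5.5 20.5 0.0
      vertex 22.0 11.0 0.0
    endloop
  endfacet
  facet normal 0.0000 0.0000 -1.0000
    outer loop
      vertex 0.7 7.2 0.0
      vertex 0.7 14.8 0.0
      vertex 22.0 11.0 0.0
    endloop
  endfacet
  facet normal 0.0000 0.0000 -1.0000
    outer loop
      vertex 5.5 1.5 0.0
      vertex 0.7 7.2 0.0
      vertex 22.0 11.0 0.0
    endloop
  endfacet
  facet normal 0.0000 0.0000 -1.0000
    outer loop
      vertex 12.9 0.2 0.0
      vertex 5.5 1.5 0.0
      vertex 22.0 11.0 0.0
    endloop
  endfacet
  facet normal 0.0000 0.0000 -1.0000
    outer loop
      vertex 19.4 3.9 0.0
      vertex 12.9 0.2 0.0
      vertex 22.0 11.0 0.0
    endloop
  endfacet
  facet normal 0.0000 0.0000 1.0000
    outer loop
      vertex 22.0 11.0 20.0
      vertex 19.4 18.1 20.0
      vertex 12.9 21.8 20.0
    endloop
  endfacet
  facet normal 0.0000 0.0000 1.0000
    outer loop
      vertex 22.0 11.0 20.0
      vertex 12.9 21.8 20.0
      vertex 5.5 20.5 20.0
    endloop
  endfacet
  facet normal 0.0000 0.0000 1.0000
    outer loop
      vertex 22.0 11.0 20.0
      vertex 5.5 20.5 20.0
      vertex 0.7 14.8 20.0
    endloop
  endfacet
  facet normal 0.0000 0.0000 1.0000
    outer loop
      vertex 22.0 11.0 20.0
      vertex 0.7 14.8 20.0
      vertex 0.7 7.2 20.0
    endloop
  endfacet
  facet normal 0.0000 0.0000 1.0000
    outer loop
      vertex 22.0 11.0 20.0
      vertex 0.7 7.2 20.0
      vertex 5.5 1.5 20.0
    endloop
  endfacet
  facet normal 0.0000 0.0000 1.0000
    outer loop
      vertex 22.0 11.0 20.0
      vertex 5.5 1.5 20.0
      vertex 12.9 0.2 20.0
    endloop
  endfacet
  facet normal 0.0000 0.0000 1.0000
    outer loop
      vertex 22.0 11.0 20.0
      vertex 12.9 0.2 20.0
      vertex 19.4 3.9 20.0
    endloop
  endfacet
  facet normal 0.9390 0.3439 0.0000
    outer loop
      vertex 22.0 11.0 0.0
      vertex 19.4 18.1 0.0
      vertex 19.4 18.1 20.0
    endloop
  endfacet
  facet normal 0.9390 0.3439 0.0000
    outer loop
      vertex 22.0 11.0 0.0
      vertex 19.4 18.1 20.0
      vertex 22.0 11.0 20.0
    endloop
  endfacet
  facet normal 0.4947 0.8691 0.0000
    outer loop
      vertex 19.4 18.1 0.0
      vertex 12.9 21.8 0.0
      vertex 12.9 21.8 20.0
    endloop
  endfacet
  facet normal 0.4947 0.8691 0.0000
    outer loop
      vertex 19.4 18.1 0.0
      vertex 12.9 21.8 20.0
      vertex 19.4 18.1 20.0
    endloop
  endfacet
  facet normal -0.1730 0.9849 0.0000
    outer loop
      vertex 12.9 21.8 0.0
      vertex 5.5 20.5 0.0
      vertex 5.5 20.5 20.0
    endloop
  endfacet
  facet normal -0.1730 0.9849 0.0000
    outer loop
      vertex 12.9 21.8 0.0
      vertex 5.5 20.5 20.0
      vertex 12.9 21.8 20.0
    endloop
  endfacet
  facet normal -0.7649 0.6441 0.0000
    outer loop
      vertex 5.5 20.5 0.0
      vertex 0.7 14.8 0.0
      vertex 0.7 14.8 20.0
    endloop
  endfacet
  facet normal -0.7649 0.6441 0.0000
    outer loop
      vertex 5.5 20.5 0.0
      vertex 0.7 14.8 20.0
      vertex 5.5 20.5 20.0
    endloop
  endfacet
  facet normal -1.0000 0.0000 0.0000
    outer loop
      vertex 0.7 14.8 0.0
      vertex 0.7 7.2 0.0
      vertex 0.7 7.2 20.0
    endloop
  endfacet
  facet normal -1.0000 0.0000 0.0000
    outer loop
      vertex 0.7 14.8 0.0
      vertex 0.7 7.2 20.0
      vertex 0.7 14.8 20.0
    endloop
  endfacet
  facet normal -0.7649 -0.6441 0.0000
    outer loop
      vertex 0.7 7.2 0.0
      vertex 5.5 1.5 0.0
      vertex 5.5 1.5 20.0
    endloop
  endfacet
  facet normal -0.7649 -0.6441 0.0000
    outer loop
      vertex 0.7 7.2 0.0
      vertex 5.5 1.5 20.0
      vertex 0.7 7.2 20.0
    endloop
  endfacet
  facet normal -0.1730 -0.9849 0.0000
    outer loop
      vertex 5.5 1.5 0.0
      vertex 12.9 0.2 0.0
      vertex 12.9 0.2 20.0
    endloop
  endfacet
  facet normal -0.1730 -0.9849 0.0000
    outer loop
      vertex 5.5 1.5 0.0
      vertex 12.9 0.2 20.0
      vertex 5.5 1.5 20.0
    endloop
  endfacet
  facet normal 0.4947 -0.8691 0.0000
    outer loop
      vertex 12.9 0.2 0.0
      vertex 19.4 3.9 0.0
      vertex 19.4 3.9 20.0
    endloop
  endfacet
  facet normal 0.4947 -0.8691 0.0000
    outer loop
      vertex 12.9 0.2 0.0
      vertex 19.4 3.9 20.0
      vertex 12.9 0.2 20.0
    endloop
  endfacet
  facet normal 0.9390 -0.3439 0.0000
    outer loop
      vertex 19.4 3.9 0.0
      vertex 22.0 11.0 0.0
      vertex 22.0 11.0 20.0
    endloop
  endfacet
  facet normal 0.9390 -0.3439 0.0000
    outer loop
      vertex 19.4 3.9 0.0
      vertex 22.0 11.0 20.0
      vertex 19.4 3.9 20.0
    endloop
  endfacet
endsolid part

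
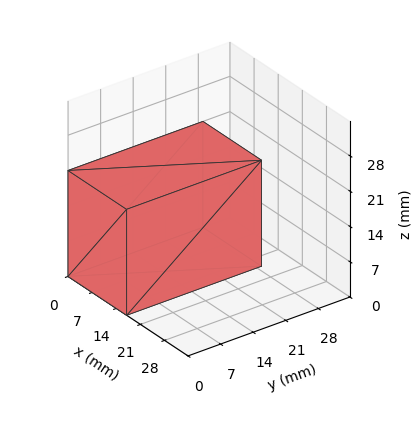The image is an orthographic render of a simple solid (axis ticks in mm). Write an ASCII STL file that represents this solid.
Reading the render: the shape is a rectangular box, roughly 17 × 29 mm footprint and 21 mm tall (dimensions read to the nearest mm from the axis ticks). For the STL, each face is triangulated and given an outward normal.

solid part
  facet normal 0.0000 0.0000 -1.0000
    outer loop
      vertex 17.000 29.000 0.000
      vertex 17.000 0.000 0.000
      vertex 0.000 0.000 0.000
    endloop
  endfacet
  facet normal 0.0000 0.0000 -1.0000
    outer loop
      vertex 0.000 29.000 0.000
      vertex 17.000 29.000 0.000
      vertex 0.000 0.000 0.000
    endloop
  endfacet
  facet normal 0.0000 0.0000 1.0000
    outer loop
      vertex 0.000 0.000 21.000
      vertex 17.000 0.000 21.000
      vertex 17.000 29.000 21.000
    endloop
  endfacet
  facet normal 0.0000 0.0000 1.0000
    outer loop
      vertex 0.000 0.000 21.000
      vertex 17.000 29.000 21.000
      vertex 0.000 29.000 21.000
    endloop
  endfacet
  facet normal 0.0000 -1.0000 0.0000
    outer loop
      vertex 0.000 0.000 0.000
      vertex 17.000 0.000 0.000
      vertex 17.000 0.000 21.000
    endloop
  endfacet
  facet normal 0.0000 -1.0000 0.0000
    outer loop
      vertex 0.000 0.000 0.000
      vertex 17.000 0.000 21.000
      vertex 0.000 0.000 21.000
    endloop
  endfacet
  facet normal 0.0000 1.0000 0.0000
    outer loop
      vertex 17.000 29.000 21.000
      vertex 17.000 29.000 0.000
      vertex 0.000 29.000 0.000
    endloop
  endfacet
  facet normal 0.0000 1.0000 0.0000
    outer loop
      vertex 0.000 29.000 21.000
      vertex 17.000 29.000 21.000
      vertex 0.000 29.000 0.000
    endloop
  endfacet
  facet normal -1.0000 0.0000 0.0000
    outer loop
      vertex 0.000 29.000 21.000
      vertex 0.000 29.000 0.000
      vertex 0.000 0.000 0.000
    endloop
  endfacet
  facet normal -1.0000 0.0000 0.0000
    outer loop
      vertex 0.000 0.000 21.000
      vertex 0.000 29.000 21.000
      vertex 0.000 0.000 0.000
    endloop
  endfacet
  facet normal 1.0000 0.0000 0.0000
    outer loop
      vertex 17.000 0.000 0.000
      vertex 17.000 29.000 0.000
      vertex 17.000 29.000 21.000
    endloop
  endfacet
  facet normal 1.0000 0.0000 0.0000
    outer loop
      vertex 17.000 0.000 0.000
      vertex 17.000 29.000 21.000
      vertex 17.000 0.000 21.000
    endloop
  endfacet
endsolid part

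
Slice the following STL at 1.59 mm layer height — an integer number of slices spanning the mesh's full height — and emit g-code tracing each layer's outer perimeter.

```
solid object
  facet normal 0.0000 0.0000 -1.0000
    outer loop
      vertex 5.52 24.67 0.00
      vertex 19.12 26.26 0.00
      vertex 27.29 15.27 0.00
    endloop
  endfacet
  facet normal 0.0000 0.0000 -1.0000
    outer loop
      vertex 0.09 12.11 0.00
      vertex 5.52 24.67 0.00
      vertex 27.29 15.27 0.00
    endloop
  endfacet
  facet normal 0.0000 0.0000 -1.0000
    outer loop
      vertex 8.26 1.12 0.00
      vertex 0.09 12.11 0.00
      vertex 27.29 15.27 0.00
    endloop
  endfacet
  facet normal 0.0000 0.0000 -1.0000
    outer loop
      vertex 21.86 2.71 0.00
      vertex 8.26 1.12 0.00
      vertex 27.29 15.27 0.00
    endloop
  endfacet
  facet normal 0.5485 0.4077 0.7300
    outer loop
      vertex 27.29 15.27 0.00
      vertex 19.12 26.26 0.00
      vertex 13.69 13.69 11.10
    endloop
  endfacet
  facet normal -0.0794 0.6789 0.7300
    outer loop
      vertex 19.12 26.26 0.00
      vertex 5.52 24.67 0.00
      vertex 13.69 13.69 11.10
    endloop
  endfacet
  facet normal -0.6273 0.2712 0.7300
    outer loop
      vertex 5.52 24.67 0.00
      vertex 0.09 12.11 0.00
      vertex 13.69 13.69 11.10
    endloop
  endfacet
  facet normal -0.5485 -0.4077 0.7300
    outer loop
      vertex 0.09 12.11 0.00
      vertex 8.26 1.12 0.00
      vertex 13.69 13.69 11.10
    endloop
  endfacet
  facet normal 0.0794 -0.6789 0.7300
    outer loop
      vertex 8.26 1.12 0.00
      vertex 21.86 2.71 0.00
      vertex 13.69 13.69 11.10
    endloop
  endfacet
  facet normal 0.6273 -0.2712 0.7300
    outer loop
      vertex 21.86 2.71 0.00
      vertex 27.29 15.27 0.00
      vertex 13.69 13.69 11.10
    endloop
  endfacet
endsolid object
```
; perimeter-only toolpath
G21 ; units = mm
G90 ; absolute positioning
G28 ; home
; layer 1
G0 Z1.59
G0 X25.35 Y15.04
G1 X18.34 Y24.46
G1 X6.69 Y23.10
G1 X2.03 Y12.34
G1 X9.04 Y2.92
G1 X20.69 Y4.28
G1 X25.35 Y15.04
; layer 2
G0 Z3.17
G0 X23.40 Y14.82
G1 X17.57 Y22.67
G1 X7.85 Y21.53
G1 X3.98 Y12.56
G1 X9.81 Y4.71
G1 X19.53 Y5.85
G1 X23.40 Y14.82
; layer 3
G0 Z4.76
G0 X21.46 Y14.59
G1 X16.79 Y20.87
G1 X9.02 Y19.96
G1 X5.92 Y12.79
G1 X10.59 Y6.51
G1 X18.36 Y7.42
G1 X21.46 Y14.59
; layer 4
G0 Z6.34
G0 X19.52 Y14.37
G1 X16.02 Y19.08
G1 X10.19 Y18.40
G1 X7.86 Y13.01
G1 X11.36 Y8.30
G1 X17.19 Y8.98
G1 X19.52 Y14.37
; layer 5
G0 Z7.93
G0 X17.58 Y14.14
G1 X15.24 Y17.28
G1 X11.36 Y16.83
G1 X9.80 Y13.24
G1 X12.14 Y10.10
G1 X16.02 Y10.55
G1 X17.58 Y14.14
; layer 6
G0 Z9.51
G0 X15.63 Y13.92
G1 X14.47 Y15.49
G1 X12.52 Y15.26
G1 X11.75 Y13.46
G1 X12.91 Y11.89
G1 X14.86 Y12.12
G1 X15.63 Y13.92
M2 ; end

The solid is a regular 6-sided pyramid, base circumscribed radius ≈ 13.7 mm, apex at z ≈ 11.1 mm. Slicing at Δz = 1.59 mm — 7 equal slices spanning the solid's height, so layer i sits at z = i·h/7 — gives 6 non-empty perimeters. Each is a 6-segment closed polygon; G0 lifts to the layer z and rapids to the start vertex, then G1 traces the edges. The cross-section shrinks linearly with z (the slice at the apex is degenerate and omitted).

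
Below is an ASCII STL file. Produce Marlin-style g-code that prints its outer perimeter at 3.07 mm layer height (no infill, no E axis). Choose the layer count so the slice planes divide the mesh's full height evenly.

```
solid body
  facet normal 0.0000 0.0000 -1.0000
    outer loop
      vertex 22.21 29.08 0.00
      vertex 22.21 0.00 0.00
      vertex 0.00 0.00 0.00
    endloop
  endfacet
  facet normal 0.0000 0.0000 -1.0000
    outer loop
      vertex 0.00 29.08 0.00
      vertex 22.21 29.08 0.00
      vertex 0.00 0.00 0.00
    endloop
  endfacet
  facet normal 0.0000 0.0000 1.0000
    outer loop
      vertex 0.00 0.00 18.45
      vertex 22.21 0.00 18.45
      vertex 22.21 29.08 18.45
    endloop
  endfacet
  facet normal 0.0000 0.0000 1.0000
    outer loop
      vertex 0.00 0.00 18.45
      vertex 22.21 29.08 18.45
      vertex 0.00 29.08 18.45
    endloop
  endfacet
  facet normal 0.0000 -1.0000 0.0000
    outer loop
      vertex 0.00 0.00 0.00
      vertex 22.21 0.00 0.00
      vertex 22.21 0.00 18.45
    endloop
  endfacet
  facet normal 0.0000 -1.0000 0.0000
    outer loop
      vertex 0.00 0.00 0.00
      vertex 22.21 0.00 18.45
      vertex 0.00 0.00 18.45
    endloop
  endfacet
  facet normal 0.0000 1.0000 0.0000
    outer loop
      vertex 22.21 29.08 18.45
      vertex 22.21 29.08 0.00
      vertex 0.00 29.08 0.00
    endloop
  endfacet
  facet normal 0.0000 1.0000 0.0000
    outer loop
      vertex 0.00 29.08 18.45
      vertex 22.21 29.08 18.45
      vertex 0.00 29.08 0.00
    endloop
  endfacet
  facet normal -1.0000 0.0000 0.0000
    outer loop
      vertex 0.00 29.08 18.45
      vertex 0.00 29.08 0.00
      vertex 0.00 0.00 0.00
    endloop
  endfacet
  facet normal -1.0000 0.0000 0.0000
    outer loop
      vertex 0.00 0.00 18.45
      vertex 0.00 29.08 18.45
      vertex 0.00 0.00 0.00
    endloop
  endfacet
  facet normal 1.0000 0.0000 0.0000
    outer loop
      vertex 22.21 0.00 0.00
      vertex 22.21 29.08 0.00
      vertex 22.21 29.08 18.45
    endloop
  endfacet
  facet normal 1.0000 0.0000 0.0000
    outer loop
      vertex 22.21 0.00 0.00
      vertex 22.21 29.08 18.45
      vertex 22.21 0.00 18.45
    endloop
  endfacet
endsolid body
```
; perimeter-only toolpath
G21 ; units = mm
G90 ; absolute positioning
G28 ; home
; layer 1
G0 Z3.07
G0 X0.00 Y0.00
G1 X22.21 Y0.00
G1 X22.21 Y29.08
G1 X0.00 Y29.08
G1 X0.00 Y0.00
; layer 2
G0 Z6.15
G0 X0.00 Y0.00
G1 X22.21 Y0.00
G1 X22.21 Y29.08
G1 X0.00 Y29.08
G1 X0.00 Y0.00
; layer 3
G0 Z9.22
G0 X0.00 Y0.00
G1 X22.21 Y0.00
G1 X22.21 Y29.08
G1 X0.00 Y29.08
G1 X0.00 Y0.00
; layer 4
G0 Z12.30
G0 X0.00 Y0.00
G1 X22.21 Y0.00
G1 X22.21 Y29.08
G1 X0.00 Y29.08
G1 X0.00 Y0.00
; layer 5
G0 Z15.37
G0 X0.00 Y0.00
G1 X22.21 Y0.00
G1 X22.21 Y29.08
G1 X0.00 Y29.08
G1 X0.00 Y0.00
; layer 6
G0 Z18.45
G0 X0.00 Y0.00
G1 X22.21 Y0.00
G1 X22.21 Y29.08
G1 X0.00 Y29.08
G1 X0.00 Y0.00
M2 ; end

The solid is a rectangular box, roughly 22.2 × 29.1 mm footprint and 18.4 mm tall. Slicing at Δz = 3.07 mm — 6 equal slices spanning the solid's height, so layer i sits at z = i·h/6 — gives 6 non-empty perimeters. Each is a 4-segment closed polygon; G0 lifts to the layer z and rapids to the start vertex, then G1 traces the edges.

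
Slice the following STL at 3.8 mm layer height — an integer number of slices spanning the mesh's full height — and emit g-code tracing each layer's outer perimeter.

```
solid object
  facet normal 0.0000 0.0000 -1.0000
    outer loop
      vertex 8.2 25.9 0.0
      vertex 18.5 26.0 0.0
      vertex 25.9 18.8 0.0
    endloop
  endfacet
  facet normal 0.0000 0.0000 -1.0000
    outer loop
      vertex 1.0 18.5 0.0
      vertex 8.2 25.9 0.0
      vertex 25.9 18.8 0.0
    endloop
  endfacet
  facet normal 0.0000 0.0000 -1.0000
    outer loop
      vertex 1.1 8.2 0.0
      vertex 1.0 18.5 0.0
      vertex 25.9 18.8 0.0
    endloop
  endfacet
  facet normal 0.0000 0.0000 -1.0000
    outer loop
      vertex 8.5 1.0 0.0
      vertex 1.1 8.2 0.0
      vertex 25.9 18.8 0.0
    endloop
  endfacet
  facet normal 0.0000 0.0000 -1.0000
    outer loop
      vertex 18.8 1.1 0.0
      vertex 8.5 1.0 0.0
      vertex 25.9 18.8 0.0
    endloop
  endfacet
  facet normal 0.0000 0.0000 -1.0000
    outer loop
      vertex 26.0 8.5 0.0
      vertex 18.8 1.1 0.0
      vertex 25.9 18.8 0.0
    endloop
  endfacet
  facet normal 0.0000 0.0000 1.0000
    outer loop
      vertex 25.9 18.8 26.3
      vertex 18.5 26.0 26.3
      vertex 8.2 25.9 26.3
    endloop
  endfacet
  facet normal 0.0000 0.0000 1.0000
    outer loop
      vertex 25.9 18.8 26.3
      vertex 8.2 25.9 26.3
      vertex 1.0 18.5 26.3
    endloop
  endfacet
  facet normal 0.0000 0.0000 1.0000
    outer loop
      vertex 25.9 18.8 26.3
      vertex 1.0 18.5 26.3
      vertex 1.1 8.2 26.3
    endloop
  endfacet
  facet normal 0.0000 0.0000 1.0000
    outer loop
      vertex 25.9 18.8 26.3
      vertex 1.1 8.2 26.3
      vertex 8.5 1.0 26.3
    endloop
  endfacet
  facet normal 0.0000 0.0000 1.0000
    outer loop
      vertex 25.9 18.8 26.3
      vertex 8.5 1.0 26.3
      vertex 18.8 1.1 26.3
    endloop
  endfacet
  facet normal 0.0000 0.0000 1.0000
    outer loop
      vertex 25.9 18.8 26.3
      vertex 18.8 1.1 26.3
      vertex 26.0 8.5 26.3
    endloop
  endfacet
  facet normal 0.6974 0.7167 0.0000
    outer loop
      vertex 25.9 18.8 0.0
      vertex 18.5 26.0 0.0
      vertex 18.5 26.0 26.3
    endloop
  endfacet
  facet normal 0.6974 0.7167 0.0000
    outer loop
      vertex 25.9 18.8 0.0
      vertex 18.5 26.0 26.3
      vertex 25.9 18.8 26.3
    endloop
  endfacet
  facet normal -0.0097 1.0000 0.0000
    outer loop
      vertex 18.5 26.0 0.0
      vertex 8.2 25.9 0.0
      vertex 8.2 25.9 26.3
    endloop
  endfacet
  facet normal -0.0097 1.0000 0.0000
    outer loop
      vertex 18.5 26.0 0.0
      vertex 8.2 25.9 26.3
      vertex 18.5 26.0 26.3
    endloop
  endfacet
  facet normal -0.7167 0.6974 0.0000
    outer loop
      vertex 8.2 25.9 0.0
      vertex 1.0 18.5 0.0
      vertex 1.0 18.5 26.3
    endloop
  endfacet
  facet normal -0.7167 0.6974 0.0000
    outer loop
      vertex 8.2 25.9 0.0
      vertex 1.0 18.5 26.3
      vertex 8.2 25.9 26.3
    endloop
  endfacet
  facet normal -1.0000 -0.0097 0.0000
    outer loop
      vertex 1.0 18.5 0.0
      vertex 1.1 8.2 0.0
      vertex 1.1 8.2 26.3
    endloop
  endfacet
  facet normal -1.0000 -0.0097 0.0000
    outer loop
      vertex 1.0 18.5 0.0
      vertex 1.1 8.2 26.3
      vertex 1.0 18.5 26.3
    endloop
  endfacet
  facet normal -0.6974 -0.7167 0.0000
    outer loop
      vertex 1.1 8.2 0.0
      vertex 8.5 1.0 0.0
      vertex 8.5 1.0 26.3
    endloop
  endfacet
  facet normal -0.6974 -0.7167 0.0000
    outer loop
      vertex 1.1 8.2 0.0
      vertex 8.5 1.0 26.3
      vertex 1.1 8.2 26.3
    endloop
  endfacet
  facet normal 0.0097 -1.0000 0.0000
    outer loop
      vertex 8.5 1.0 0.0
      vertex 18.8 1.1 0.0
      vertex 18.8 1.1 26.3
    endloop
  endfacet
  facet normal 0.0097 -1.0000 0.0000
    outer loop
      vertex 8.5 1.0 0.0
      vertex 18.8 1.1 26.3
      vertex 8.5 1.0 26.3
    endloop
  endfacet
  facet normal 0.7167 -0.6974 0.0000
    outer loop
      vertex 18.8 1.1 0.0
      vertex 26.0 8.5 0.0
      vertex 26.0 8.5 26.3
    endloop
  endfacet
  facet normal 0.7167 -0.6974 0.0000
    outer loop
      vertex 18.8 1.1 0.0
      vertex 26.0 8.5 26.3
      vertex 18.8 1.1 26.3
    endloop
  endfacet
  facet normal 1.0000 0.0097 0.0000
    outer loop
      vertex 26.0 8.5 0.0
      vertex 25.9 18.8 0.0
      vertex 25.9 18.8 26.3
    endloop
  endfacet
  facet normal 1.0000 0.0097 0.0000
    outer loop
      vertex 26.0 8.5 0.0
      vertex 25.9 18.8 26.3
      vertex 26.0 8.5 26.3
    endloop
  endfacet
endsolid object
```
; perimeter-only toolpath
G21 ; units = mm
G90 ; absolute positioning
G28 ; home
; layer 1
G0 Z3.8
G0 X25.9 Y18.8
G1 X18.5 Y26.0
G1 X8.2 Y25.9
G1 X1.0 Y18.5
G1 X1.1 Y8.2
G1 X8.5 Y1.0
G1 X18.8 Y1.1
G1 X26.0 Y8.5
G1 X25.9 Y18.8
; layer 2
G0 Z7.5
G0 X25.9 Y18.8
G1 X18.5 Y26.0
G1 X8.2 Y25.9
G1 X1.0 Y18.5
G1 X1.1 Y8.2
G1 X8.5 Y1.0
G1 X18.8 Y1.1
G1 X26.0 Y8.5
G1 X25.9 Y18.8
; layer 3
G0 Z11.3
G0 X25.9 Y18.8
G1 X18.5 Y26.0
G1 X8.2 Y25.9
G1 X1.0 Y18.5
G1 X1.1 Y8.2
G1 X8.5 Y1.0
G1 X18.8 Y1.1
G1 X26.0 Y8.5
G1 X25.9 Y18.8
; layer 4
G0 Z15.0
G0 X25.9 Y18.8
G1 X18.5 Y26.0
G1 X8.2 Y25.9
G1 X1.0 Y18.5
G1 X1.1 Y8.2
G1 X8.5 Y1.0
G1 X18.8 Y1.1
G1 X26.0 Y8.5
G1 X25.9 Y18.8
; layer 5
G0 Z18.8
G0 X25.9 Y18.8
G1 X18.5 Y26.0
G1 X8.2 Y25.9
G1 X1.0 Y18.5
G1 X1.1 Y8.2
G1 X8.5 Y1.0
G1 X18.8 Y1.1
G1 X26.0 Y8.5
G1 X25.9 Y18.8
; layer 6
G0 Z22.5
G0 X25.9 Y18.8
G1 X18.5 Y26.0
G1 X8.2 Y25.9
G1 X1.0 Y18.5
G1 X1.1 Y8.2
G1 X8.5 Y1.0
G1 X18.8 Y1.1
G1 X26.0 Y8.5
G1 X25.9 Y18.8
; layer 7
G0 Z26.3
G0 X25.9 Y18.8
G1 X18.5 Y26.0
G1 X8.2 Y25.9
G1 X1.0 Y18.5
G1 X1.1 Y8.2
G1 X8.5 Y1.0
G1 X18.8 Y1.1
G1 X26.0 Y8.5
G1 X25.9 Y18.8
M2 ; end

The solid is a regular 8-sided prism (a cylinder approximated with 8 flat sides), circumscribed radius ≈ 13.5 mm, height ≈ 26.3 mm. Slicing at Δz = 3.8 mm — 7 equal slices spanning the solid's height, so layer i sits at z = i·h/7 — gives 7 non-empty perimeters. Each is a 8-segment closed polygon; G0 lifts to the layer z and rapids to the start vertex, then G1 traces the edges.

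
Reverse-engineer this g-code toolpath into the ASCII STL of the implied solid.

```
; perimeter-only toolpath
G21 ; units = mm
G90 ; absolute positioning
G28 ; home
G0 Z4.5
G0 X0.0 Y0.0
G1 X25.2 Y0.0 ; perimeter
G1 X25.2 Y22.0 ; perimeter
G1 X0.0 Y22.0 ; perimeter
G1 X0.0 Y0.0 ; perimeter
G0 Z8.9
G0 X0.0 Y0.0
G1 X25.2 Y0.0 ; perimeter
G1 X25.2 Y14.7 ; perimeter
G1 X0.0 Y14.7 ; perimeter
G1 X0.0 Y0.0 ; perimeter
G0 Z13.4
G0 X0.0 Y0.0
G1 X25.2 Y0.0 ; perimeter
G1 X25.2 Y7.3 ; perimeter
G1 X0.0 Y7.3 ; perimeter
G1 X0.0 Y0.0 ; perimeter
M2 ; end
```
solid part
  facet normal 0.0000 0.0000 -1.0000
    outer loop
      vertex 25.2 29.3 0.0
      vertex 25.2 0.0 0.0
      vertex 0.0 0.0 0.0
    endloop
  endfacet
  facet normal 0.0000 0.0000 -1.0000
    outer loop
      vertex 0.0 29.3 0.0
      vertex 25.2 29.3 0.0
      vertex 0.0 0.0 0.0
    endloop
  endfacet
  facet normal 0.0000 -1.0000 0.0000
    outer loop
      vertex 0.0 0.0 0.0
      vertex 25.2 0.0 0.0
      vertex 25.2 0.0 17.8
    endloop
  endfacet
  facet normal 0.0000 -1.0000 0.0000
    outer loop
      vertex 0.0 0.0 0.0
      vertex 25.2 0.0 17.8
      vertex 0.0 0.0 17.8
    endloop
  endfacet
  facet normal 0.0000 0.5192 0.8546
    outer loop
      vertex 0.0 0.0 17.8
      vertex 25.2 0.0 17.8
      vertex 25.2 29.3 0.0
    endloop
  endfacet
  facet normal 0.0000 0.5192 0.8546
    outer loop
      vertex 0.0 0.0 17.8
      vertex 25.2 29.3 0.0
      vertex 0.0 29.3 0.0
    endloop
  endfacet
  facet normal -1.0000 0.0000 0.0000
    outer loop
      vertex 0.0 0.0 17.8
      vertex 0.0 29.3 0.0
      vertex 0.0 0.0 0.0
    endloop
  endfacet
  facet normal 1.0000 0.0000 0.0000
    outer loop
      vertex 25.2 0.0 0.0
      vertex 25.2 29.3 0.0
      vertex 25.2 0.0 17.8
    endloop
  endfacet
endsolid part

The G0 Z moves step by Δz≈4.5 mm. The G1 loops shrink linearly with z, so the solid tapers from its base footprint up to z≈17.8. Closing with a flat bottom cap and the tapered top and triangulating gives 8 facets — a wedge (ramp): 25.2 × 29.3 mm base, rising to 17.8 mm along the y=0 edge and sloping linearly to z=0 at y=29.3.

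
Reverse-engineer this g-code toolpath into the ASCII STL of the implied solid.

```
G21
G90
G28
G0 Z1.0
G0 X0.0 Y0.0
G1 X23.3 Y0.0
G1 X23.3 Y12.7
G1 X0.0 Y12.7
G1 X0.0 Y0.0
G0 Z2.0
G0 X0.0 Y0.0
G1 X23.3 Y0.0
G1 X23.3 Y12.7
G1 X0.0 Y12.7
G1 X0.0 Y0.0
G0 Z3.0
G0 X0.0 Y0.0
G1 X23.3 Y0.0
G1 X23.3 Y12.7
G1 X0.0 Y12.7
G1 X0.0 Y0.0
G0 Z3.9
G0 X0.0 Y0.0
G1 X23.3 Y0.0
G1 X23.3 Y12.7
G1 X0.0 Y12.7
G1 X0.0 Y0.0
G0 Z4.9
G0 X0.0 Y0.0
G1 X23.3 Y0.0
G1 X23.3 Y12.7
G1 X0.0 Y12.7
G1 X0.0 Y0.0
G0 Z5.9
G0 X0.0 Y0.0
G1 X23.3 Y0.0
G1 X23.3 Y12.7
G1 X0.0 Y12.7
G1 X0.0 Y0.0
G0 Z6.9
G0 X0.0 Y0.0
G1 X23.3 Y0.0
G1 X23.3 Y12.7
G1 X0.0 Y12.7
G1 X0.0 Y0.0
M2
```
solid part
  facet normal 0.0000 0.0000 -1.0000
    outer loop
      vertex 23.3 12.7 0.0
      vertex 23.3 0.0 0.0
      vertex 0.0 0.0 0.0
    endloop
  endfacet
  facet normal 0.0000 0.0000 -1.0000
    outer loop
      vertex 0.0 12.7 0.0
      vertex 23.3 12.7 0.0
      vertex 0.0 0.0 0.0
    endloop
  endfacet
  facet normal 0.0000 0.0000 1.0000
    outer loop
      vertex 0.0 0.0 6.9
      vertex 23.3 0.0 6.9
      vertex 23.3 12.7 6.9
    endloop
  endfacet
  facet normal 0.0000 0.0000 1.0000
    outer loop
      vertex 0.0 0.0 6.9
      vertex 23.3 12.7 6.9
      vertex 0.0 12.7 6.9
    endloop
  endfacet
  facet normal 0.0000 -1.0000 0.0000
    outer loop
      vertex 0.0 0.0 0.0
      vertex 23.3 0.0 0.0
      vertex 23.3 0.0 6.9
    endloop
  endfacet
  facet normal 0.0000 -1.0000 0.0000
    outer loop
      vertex 0.0 0.0 0.0
      vertex 23.3 0.0 6.9
      vertex 0.0 0.0 6.9
    endloop
  endfacet
  facet normal 0.0000 1.0000 0.0000
    outer loop
      vertex 23.3 12.7 6.9
      vertex 23.3 12.7 0.0
      vertex 0.0 12.7 0.0
    endloop
  endfacet
  facet normal 0.0000 1.0000 0.0000
    outer loop
      vertex 0.0 12.7 6.9
      vertex 23.3 12.7 6.9
      vertex 0.0 12.7 0.0
    endloop
  endfacet
  facet normal -1.0000 0.0000 0.0000
    outer loop
      vertex 0.0 12.7 6.9
      vertex 0.0 12.7 0.0
      vertex 0.0 0.0 0.0
    endloop
  endfacet
  facet normal -1.0000 0.0000 0.0000
    outer loop
      vertex 0.0 0.0 6.9
      vertex 0.0 12.7 6.9
      vertex 0.0 0.0 0.0
    endloop
  endfacet
  facet normal 1.0000 0.0000 0.0000
    outer loop
      vertex 23.3 0.0 0.0
      vertex 23.3 12.7 0.0
      vertex 23.3 12.7 6.9
    endloop
  endfacet
  facet normal 1.0000 0.0000 0.0000
    outer loop
      vertex 23.3 0.0 0.0
      vertex 23.3 12.7 6.9
      vertex 23.3 0.0 6.9
    endloop
  endfacet
endsolid part

The G0 Z moves step by Δz≈1.0 mm. Every layer's G1 loop is the same polygon, so the solid is a straight extrusion of it from z=0 to z≈6.9. Closing with flat bottom and top caps and triangulating gives 12 facets — a rectangular box, roughly 23.3 × 12.7 mm footprint and 6.9 mm tall.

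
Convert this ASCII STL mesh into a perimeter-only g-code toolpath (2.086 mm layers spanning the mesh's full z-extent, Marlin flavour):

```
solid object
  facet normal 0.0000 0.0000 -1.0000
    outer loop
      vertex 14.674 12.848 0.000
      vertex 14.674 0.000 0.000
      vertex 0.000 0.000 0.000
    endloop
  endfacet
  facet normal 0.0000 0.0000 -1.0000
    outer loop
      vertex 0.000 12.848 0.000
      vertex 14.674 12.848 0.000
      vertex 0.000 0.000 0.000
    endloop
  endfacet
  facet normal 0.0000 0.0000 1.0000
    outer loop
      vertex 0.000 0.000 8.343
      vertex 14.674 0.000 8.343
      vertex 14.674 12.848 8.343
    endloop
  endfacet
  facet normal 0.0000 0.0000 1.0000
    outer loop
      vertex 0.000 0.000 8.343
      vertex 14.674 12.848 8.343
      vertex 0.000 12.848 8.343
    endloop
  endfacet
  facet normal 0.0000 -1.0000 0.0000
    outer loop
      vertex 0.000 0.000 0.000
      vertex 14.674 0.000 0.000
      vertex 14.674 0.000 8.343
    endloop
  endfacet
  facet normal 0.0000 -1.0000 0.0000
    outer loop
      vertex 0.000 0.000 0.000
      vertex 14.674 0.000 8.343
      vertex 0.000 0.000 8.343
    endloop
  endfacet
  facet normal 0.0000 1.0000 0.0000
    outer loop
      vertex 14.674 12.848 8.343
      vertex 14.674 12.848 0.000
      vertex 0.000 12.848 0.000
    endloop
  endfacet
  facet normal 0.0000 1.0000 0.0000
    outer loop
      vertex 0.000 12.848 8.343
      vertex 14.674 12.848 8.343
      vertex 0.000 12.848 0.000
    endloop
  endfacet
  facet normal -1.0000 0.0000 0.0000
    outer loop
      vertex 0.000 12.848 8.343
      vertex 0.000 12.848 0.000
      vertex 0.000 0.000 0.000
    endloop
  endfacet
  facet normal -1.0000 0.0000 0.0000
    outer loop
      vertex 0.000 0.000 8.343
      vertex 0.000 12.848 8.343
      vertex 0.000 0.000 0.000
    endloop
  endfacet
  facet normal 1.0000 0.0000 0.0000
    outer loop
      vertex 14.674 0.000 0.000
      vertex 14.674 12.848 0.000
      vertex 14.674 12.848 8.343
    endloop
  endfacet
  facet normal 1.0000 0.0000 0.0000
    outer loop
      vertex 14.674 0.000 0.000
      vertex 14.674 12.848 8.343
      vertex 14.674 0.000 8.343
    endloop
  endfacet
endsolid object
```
; perimeter-only toolpath
G21 ; units = mm
G90 ; absolute positioning
G28 ; home
; layer 1
G0 Z2.086
G0 X0.000 Y0.000
G1 X14.674 Y0.000
G1 X14.674 Y12.848
G1 X0.000 Y12.848
G1 X0.000 Y0.000
; layer 2
G0 Z4.171
G0 X0.000 Y0.000
G1 X14.674 Y0.000
G1 X14.674 Y12.848
G1 X0.000 Y12.848
G1 X0.000 Y0.000
; layer 3
G0 Z6.257
G0 X0.000 Y0.000
G1 X14.674 Y0.000
G1 X14.674 Y12.848
G1 X0.000 Y12.848
G1 X0.000 Y0.000
; layer 4
G0 Z8.343
G0 X0.000 Y0.000
G1 X14.674 Y0.000
G1 X14.674 Y12.848
G1 X0.000 Y12.848
G1 X0.000 Y0.000
M2 ; end

The solid is a rectangular box, roughly 14.7 × 12.8 mm footprint and 8.34 mm tall. Slicing at Δz = 2.086 mm — 4 equal slices spanning the solid's height, so layer i sits at z = i·h/4 — gives 4 non-empty perimeters. Each is a 4-segment closed polygon; G0 lifts to the layer z and rapids to the start vertex, then G1 traces the edges.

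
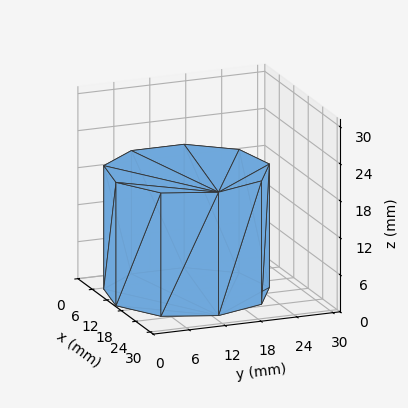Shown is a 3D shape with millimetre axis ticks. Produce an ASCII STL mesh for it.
Reading the render: the shape is a regular 9-sided prism (a cylinder approximated with 9 flat sides), circumscribed radius ≈ 13 mm, height ≈ 20 mm (dimensions read to the nearest mm from the axis ticks). For the STL, each face is triangulated and given an outward normal.

solid part
  facet normal 0.0000 0.0000 -1.0000
    outer loop
      vertex 15.3 25.8 0.0
      vertex 23.0 21.4 0.0
      vertex 26.0 13.0 0.0
    endloop
  endfacet
  facet normal 0.0000 0.0000 -1.0000
    outer loop
      vertex 6.5 24.3 0.0
      vertex 15.3 25.8 0.0
      vertex 26.0 13.0 0.0
    endloop
  endfacet
  facet normal 0.0000 0.0000 -1.0000
    outer loop
      vertex 0.8 17.4 0.0
      vertex 6.5 24.3 0.0
      vertex 26.0 13.0 0.0
    endloop
  endfacet
  facet normal 0.0000 0.0000 -1.0000
    outer loop
      vertex 0.8 8.6 0.0
      vertex 0.8 17.4 0.0
      vertex 26.0 13.0 0.0
    endloop
  endfacet
  facet normal 0.0000 0.0000 -1.0000
    outer loop
      vertex 6.5 1.7 0.0
      vertex 0.8 8.6 0.0
      vertex 26.0 13.0 0.0
    endloop
  endfacet
  facet normal 0.0000 0.0000 -1.0000
    outer loop
      vertex 15.3 0.2 0.0
      vertex 6.5 1.7 0.0
      vertex 26.0 13.0 0.0
    endloop
  endfacet
  facet normal 0.0000 0.0000 -1.0000
    outer loop
      vertex 23.0 4.6 0.0
      vertex 15.3 0.2 0.0
      vertex 26.0 13.0 0.0
    endloop
  endfacet
  facet normal 0.0000 0.0000 1.0000
    outer loop
      vertex 26.0 13.0 20.0
      vertex 23.0 21.4 20.0
      vertex 15.3 25.8 20.0
    endloop
  endfacet
  facet normal 0.0000 0.0000 1.0000
    outer loop
      vertex 26.0 13.0 20.0
      vertex 15.3 25.8 20.0
      vertex 6.5 24.3 20.0
    endloop
  endfacet
  facet normal 0.0000 0.0000 1.0000
    outer loop
      vertex 26.0 13.0 20.0
      vertex 6.5 24.3 20.0
      vertex 0.8 17.4 20.0
    endloop
  endfacet
  facet normal 0.0000 0.0000 1.0000
    outer loop
      vertex 26.0 13.0 20.0
      vertex 0.8 17.4 20.0
      vertex 0.8 8.6 20.0
    endloop
  endfacet
  facet normal 0.0000 0.0000 1.0000
    outer loop
      vertex 26.0 13.0 20.0
      vertex 0.8 8.6 20.0
      vertex 6.5 1.7 20.0
    endloop
  endfacet
  facet normal 0.0000 0.0000 1.0000
    outer loop
      vertex 26.0 13.0 20.0
      vertex 6.5 1.7 20.0
      vertex 15.3 0.2 20.0
    endloop
  endfacet
  facet normal 0.0000 0.0000 1.0000
    outer loop
      vertex 26.0 13.0 20.0
      vertex 15.3 0.2 20.0
      vertex 23.0 4.6 20.0
    endloop
  endfacet
  facet normal 0.9417 0.3363 0.0000
    outer loop
      vertex 26.0 13.0 0.0
      vertex 23.0 21.4 0.0
      vertex 23.0 21.4 20.0
    endloop
  endfacet
  facet normal 0.9417 0.3363 0.0000
    outer loop
      vertex 26.0 13.0 0.0
      vertex 23.0 21.4 20.0
      vertex 26.0 13.0 20.0
    endloop
  endfacet
  facet normal 0.4961 0.8682 0.0000
    outer loop
      vertex 23.0 21.4 0.0
      vertex 15.3 25.8 0.0
      vertex 15.3 25.8 20.0
    endloop
  endfacet
  facet normal 0.4961 0.8682 0.0000
    outer loop
      vertex 23.0 21.4 0.0
      vertex 15.3 25.8 20.0
      vertex 23.0 21.4 20.0
    endloop
  endfacet
  facet normal -0.1680 0.9858 0.0000
    outer loop
      vertex 15.3 25.8 0.0
      vertex 6.5 24.3 0.0
      vertex 6.5 24.3 20.0
    endloop
  endfacet
  facet normal -0.1680 0.9858 0.0000
    outer loop
      vertex 15.3 25.8 0.0
      vertex 6.5 24.3 20.0
      vertex 15.3 25.8 20.0
    endloop
  endfacet
  facet normal -0.7710 0.6369 0.0000
    outer loop
      vertex 6.5 24.3 0.0
      vertex 0.8 17.4 0.0
      vertex 0.8 17.4 20.0
    endloop
  endfacet
  facet normal -0.7710 0.6369 0.0000
    outer loop
      vertex 6.5 24.3 0.0
      vertex 0.8 17.4 20.0
      vertex 6.5 24.3 20.0
    endloop
  endfacet
  facet normal -1.0000 0.0000 0.0000
    outer loop
      vertex 0.8 17.4 0.0
      vertex 0.8 8.6 0.0
      vertex 0.8 8.6 20.0
    endloop
  endfacet
  facet normal -1.0000 0.0000 0.0000
    outer loop
      vertex 0.8 17.4 0.0
      vertex 0.8 8.6 20.0
      vertex 0.8 17.4 20.0
    endloop
  endfacet
  facet normal -0.7710 -0.6369 0.0000
    outer loop
      vertex 0.8 8.6 0.0
      vertex 6.5 1.7 0.0
      vertex 6.5 1.7 20.0
    endloop
  endfacet
  facet normal -0.7710 -0.6369 0.0000
    outer loop
      vertex 0.8 8.6 0.0
      vertex 6.5 1.7 20.0
      vertex 0.8 8.6 20.0
    endloop
  endfacet
  facet normal -0.1680 -0.9858 0.0000
    outer loop
      vertex 6.5 1.7 0.0
      vertex 15.3 0.2 0.0
      vertex 15.3 0.2 20.0
    endloop
  endfacet
  facet normal -0.1680 -0.9858 0.0000
    outer loop
      vertex 6.5 1.7 0.0
      vertex 15.3 0.2 20.0
      vertex 6.5 1.7 20.0
    endloop
  endfacet
  facet normal 0.4961 -0.8682 0.0000
    outer loop
      vertex 15.3 0.2 0.0
      vertex 23.0 4.6 0.0
      vertex 23.0 4.6 20.0
    endloop
  endfacet
  facet normal 0.4961 -0.8682 0.0000
    outer loop
      vertex 15.3 0.2 0.0
      vertex 23.0 4.6 20.0
      vertex 15.3 0.2 20.0
    endloop
  endfacet
  facet normal 0.9417 -0.3363 0.0000
    outer loop
      vertex 23.0 4.6 0.0
      vertex 26.0 13.0 0.0
      vertex 26.0 13.0 20.0
    endloop
  endfacet
  facet normal 0.9417 -0.3363 0.0000
    outer loop
      vertex 23.0 4.6 0.0
      vertex 26.0 13.0 20.0
      vertex 23.0 4.6 20.0
    endloop
  endfacet
endsolid part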